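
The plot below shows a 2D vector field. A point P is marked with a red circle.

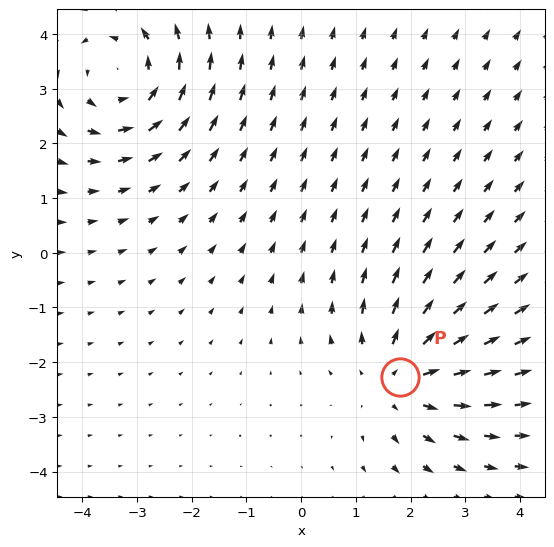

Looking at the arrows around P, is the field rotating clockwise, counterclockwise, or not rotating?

not rotating

Near P at (1.8, -2.3) the arrows show no circulation. The curl there is ≈0.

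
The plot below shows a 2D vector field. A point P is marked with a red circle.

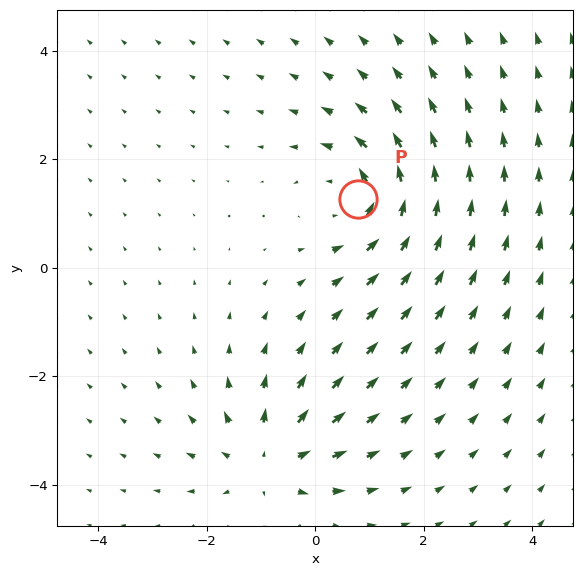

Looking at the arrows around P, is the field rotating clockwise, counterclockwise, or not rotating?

Near P at (0.8, 1.3) the arrows circulate counterclockwise. The curl (z-component) there is about +4; positive curl means counterclockwise rotation.

counterclockwise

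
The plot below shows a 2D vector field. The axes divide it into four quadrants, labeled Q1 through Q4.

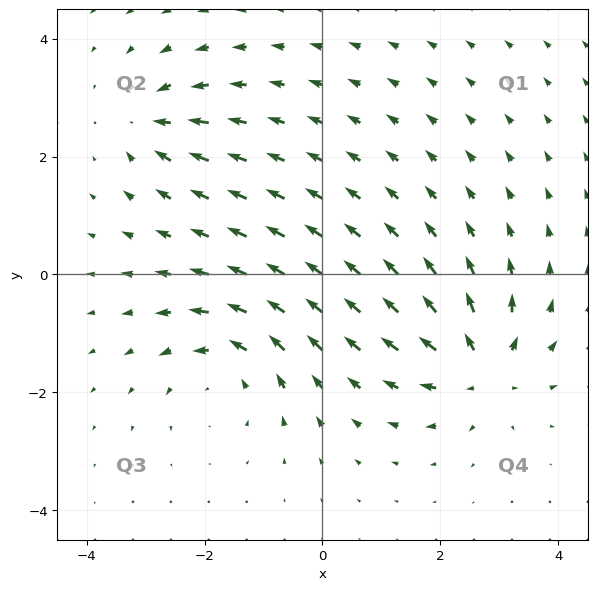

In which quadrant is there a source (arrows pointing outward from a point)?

The source sits at approximately (2.7, -1.6), which lies in quadrant Q4. The divergence there is about +5, positive as expected for a source.

Q4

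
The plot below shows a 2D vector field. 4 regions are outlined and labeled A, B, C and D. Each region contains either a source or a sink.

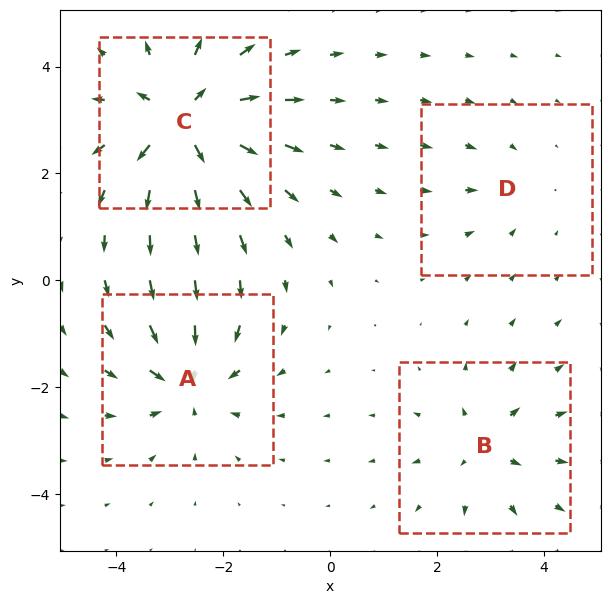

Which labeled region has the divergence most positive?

Divergence at each region's feature centre — A: about -5, B: about +4, C: about +7, D: about -2. Region C is most positive.

C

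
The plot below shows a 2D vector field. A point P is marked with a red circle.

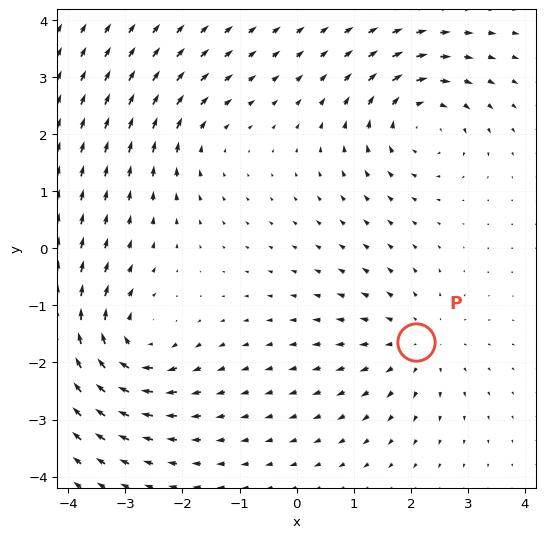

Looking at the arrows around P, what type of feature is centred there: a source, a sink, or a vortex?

source

At P (2.1, -1.6) the arrows spread outward. Divergence about +3, curl ≈0 — positive divergence with near-zero curl is a source.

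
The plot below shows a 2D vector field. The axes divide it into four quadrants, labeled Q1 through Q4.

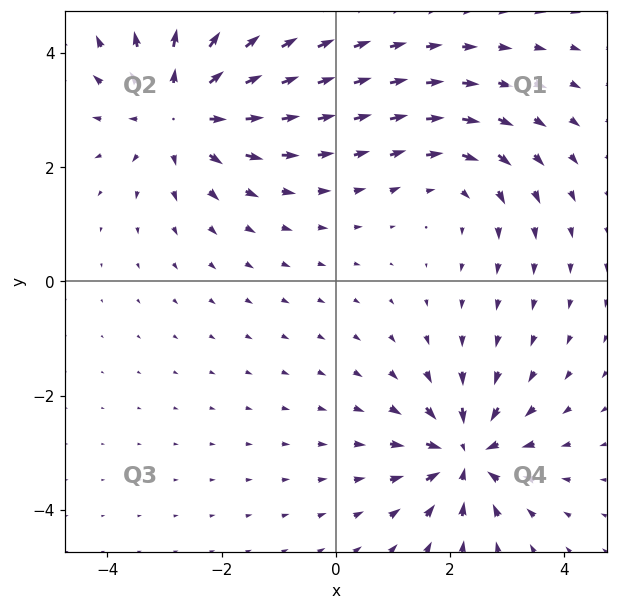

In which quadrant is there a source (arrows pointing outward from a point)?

Q2

The source sits at approximately (-2.7, 3.0), which lies in quadrant Q2. The divergence there is about +4, positive as expected for a source.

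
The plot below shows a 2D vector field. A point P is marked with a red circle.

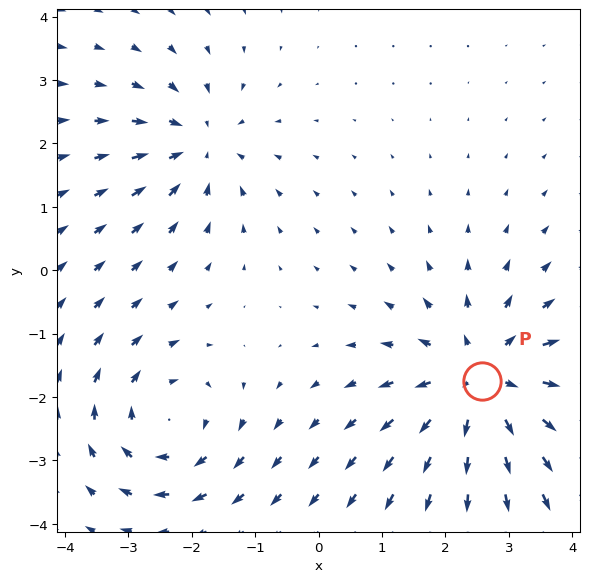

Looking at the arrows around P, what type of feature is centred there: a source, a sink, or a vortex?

At P (2.6, -1.7) the arrows spread outward. Divergence about +4, curl ≈0 — positive divergence with near-zero curl is a source.

source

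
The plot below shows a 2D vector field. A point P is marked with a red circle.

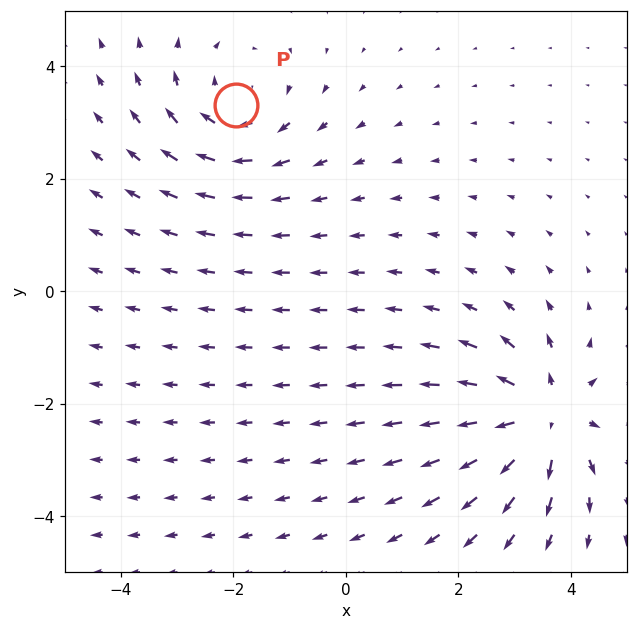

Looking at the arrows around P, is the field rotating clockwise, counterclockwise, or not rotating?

Near P at (-2.0, 3.3) the arrows circulate clockwise. The curl (z-component) there is about -2; negative curl means clockwise rotation.

clockwise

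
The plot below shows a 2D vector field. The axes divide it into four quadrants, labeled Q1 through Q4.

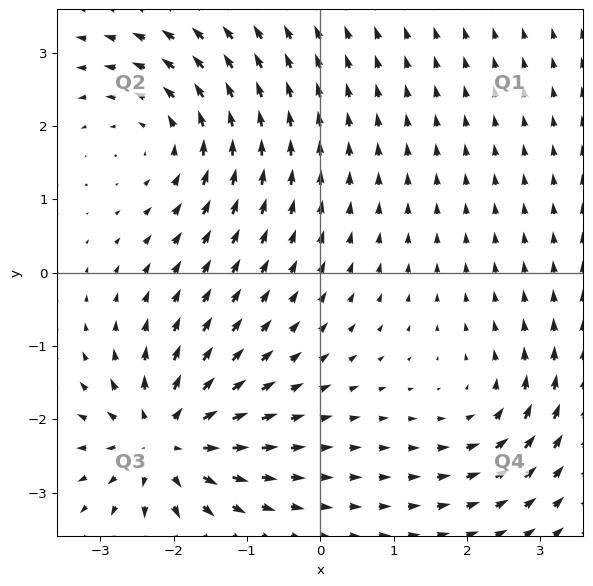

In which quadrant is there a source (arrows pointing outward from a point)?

Q3

The source sits at approximately (-2.1, -2.3), which lies in quadrant Q3. The divergence there is about +7, positive as expected for a source.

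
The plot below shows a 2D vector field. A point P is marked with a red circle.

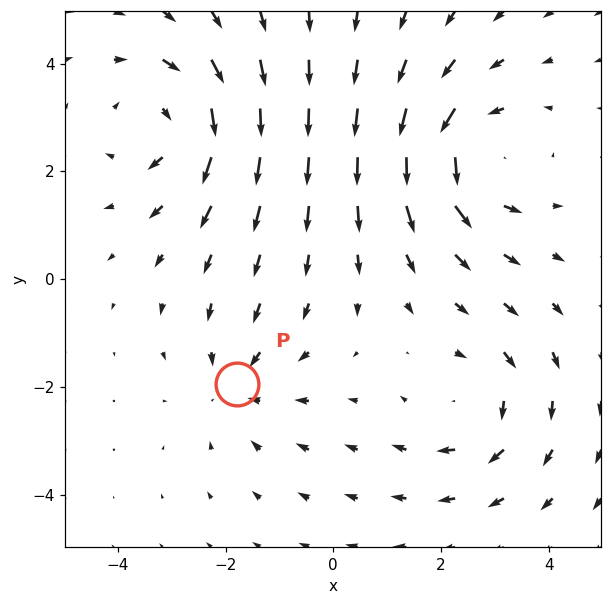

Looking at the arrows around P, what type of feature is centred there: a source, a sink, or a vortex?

sink

At P (-1.8, -2.0) the arrows converge inward. Divergence about -3, curl ≈0 — negative divergence with near-zero curl is a sink.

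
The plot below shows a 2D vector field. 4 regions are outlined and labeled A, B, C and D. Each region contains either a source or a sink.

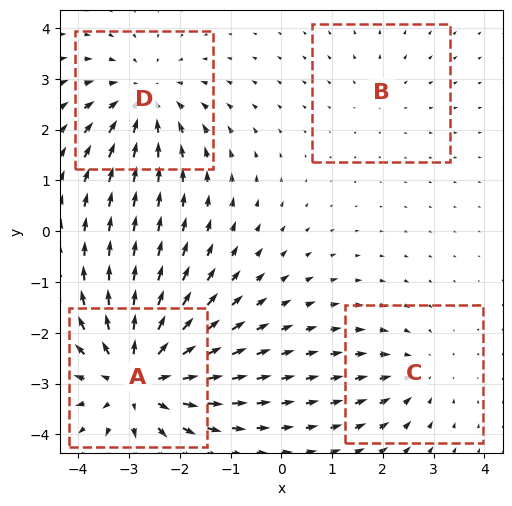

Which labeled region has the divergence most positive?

Divergence at each region's feature centre — A: about +6, B: about +2, C: about -3, D: about -4. Region A is most positive.

A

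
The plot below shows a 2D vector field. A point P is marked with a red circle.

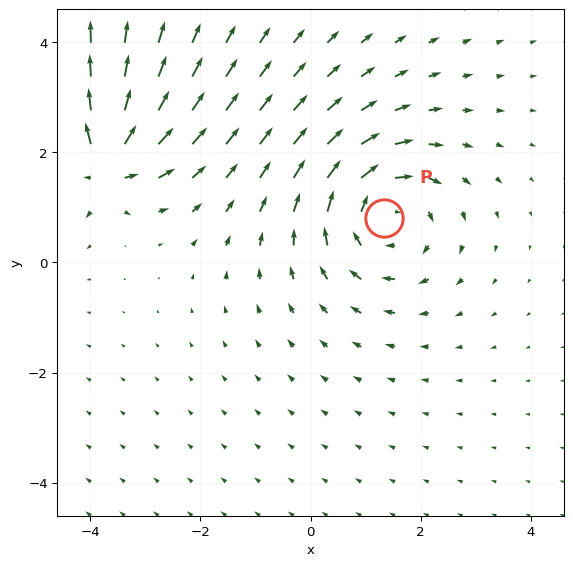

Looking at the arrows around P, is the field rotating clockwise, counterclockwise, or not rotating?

Near P at (1.3, 0.8) the arrows circulate clockwise. The curl (z-component) there is about -3; negative curl means clockwise rotation.

clockwise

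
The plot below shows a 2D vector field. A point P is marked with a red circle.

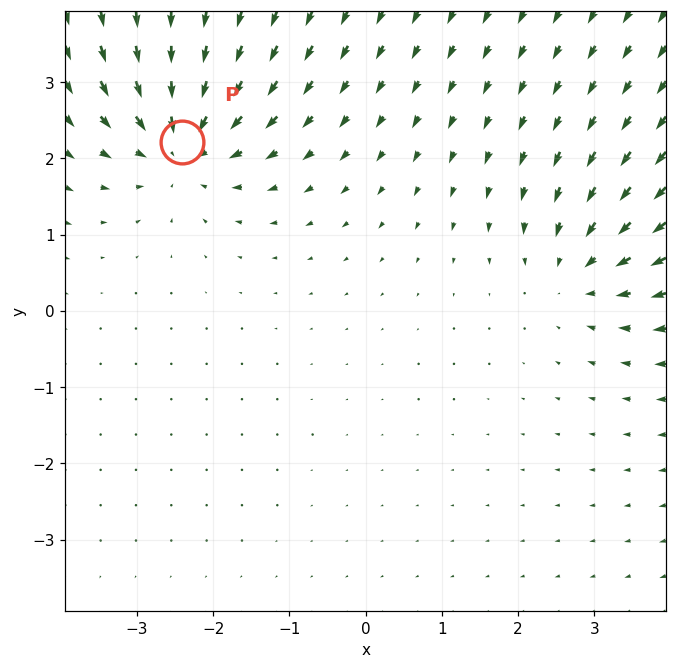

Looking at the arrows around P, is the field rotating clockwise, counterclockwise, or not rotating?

not rotating

Near P at (-2.4, 2.2) the arrows show no circulation. The curl there is ≈0.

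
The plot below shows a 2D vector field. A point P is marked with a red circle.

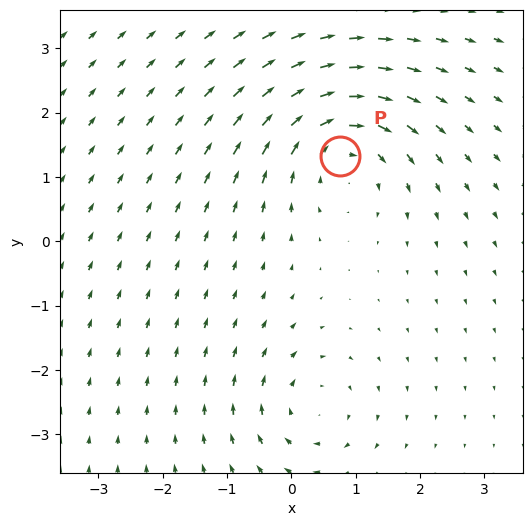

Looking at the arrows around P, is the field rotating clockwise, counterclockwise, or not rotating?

Near P at (0.8, 1.3) the arrows circulate clockwise. The curl (z-component) there is about -5; negative curl means clockwise rotation.

clockwise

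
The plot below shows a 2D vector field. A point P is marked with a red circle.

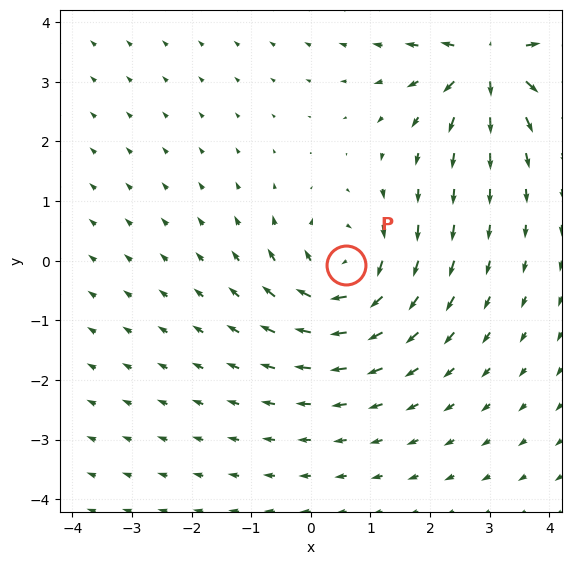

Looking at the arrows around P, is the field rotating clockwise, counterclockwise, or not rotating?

clockwise

Near P at (0.6, -0.1) the arrows circulate clockwise. The curl (z-component) there is about -4; negative curl means clockwise rotation.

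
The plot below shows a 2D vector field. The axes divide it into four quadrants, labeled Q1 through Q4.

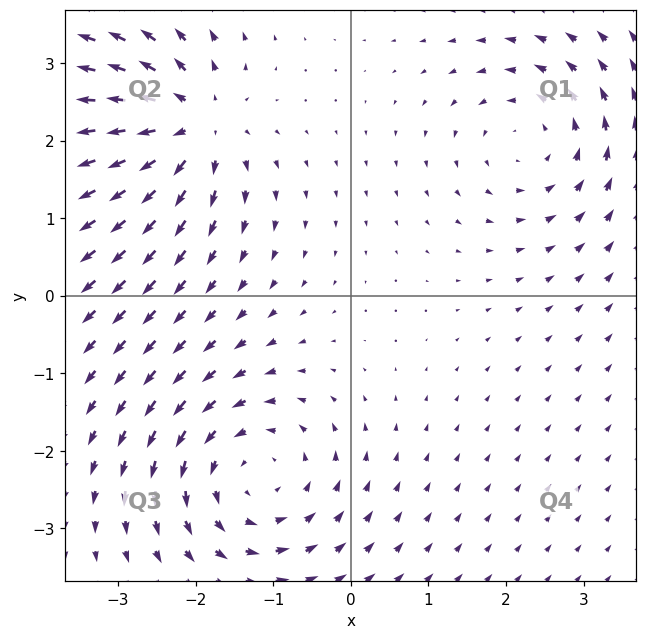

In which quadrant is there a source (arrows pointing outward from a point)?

Q2

The source sits at approximately (-2.0, 2.2), which lies in quadrant Q2. The divergence there is about +5, positive as expected for a source.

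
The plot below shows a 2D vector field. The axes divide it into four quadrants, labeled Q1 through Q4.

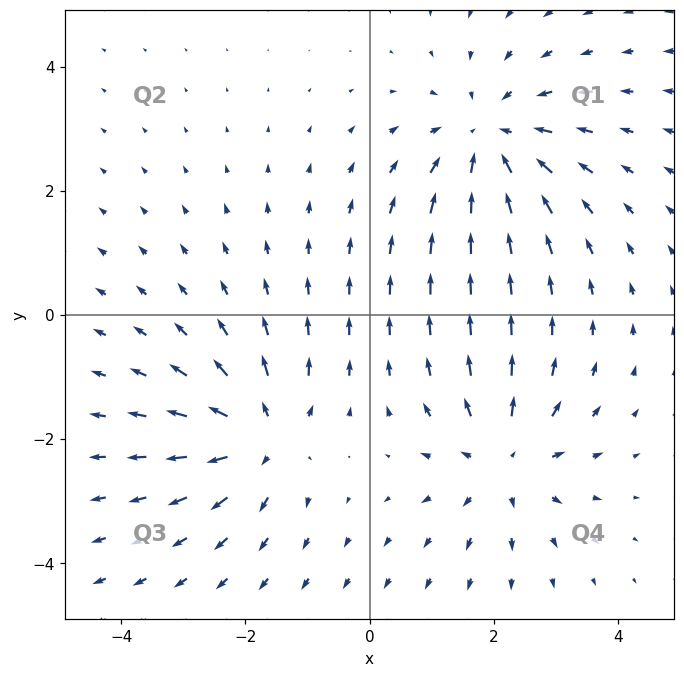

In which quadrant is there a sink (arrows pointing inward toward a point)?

The sink sits at approximately (1.9, 2.8), which lies in quadrant Q1. The divergence there is about -4, negative as expected for a sink.

Q1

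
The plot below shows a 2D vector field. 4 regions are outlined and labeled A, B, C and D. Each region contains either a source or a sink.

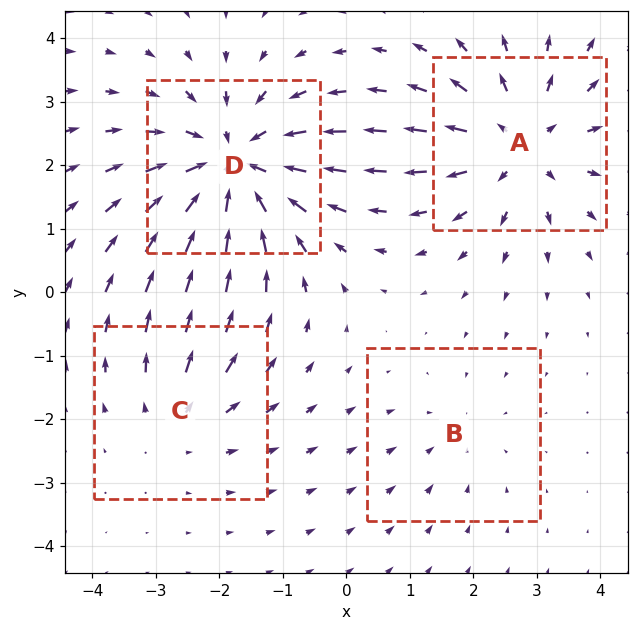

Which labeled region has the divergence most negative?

Divergence at each region's feature centre — A: about +4, B: about -2, C: about +3, D: about -6. Region D is most negative.

D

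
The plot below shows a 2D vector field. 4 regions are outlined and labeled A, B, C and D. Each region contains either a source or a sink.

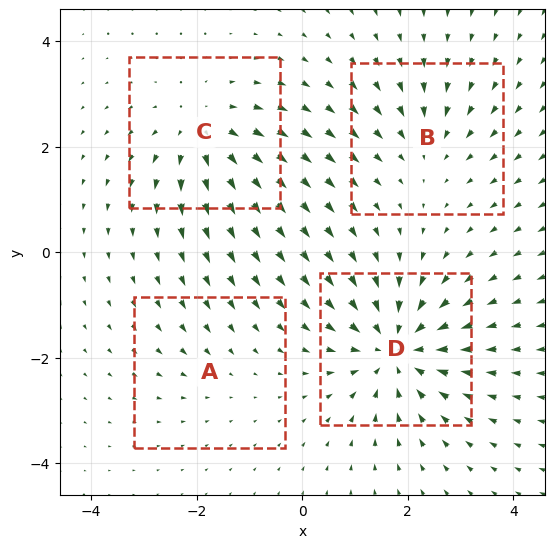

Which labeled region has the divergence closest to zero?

Divergence at each region's feature centre — A: about -2, B: about -3, C: about +5, D: about -7. Region A is closest to zero.

A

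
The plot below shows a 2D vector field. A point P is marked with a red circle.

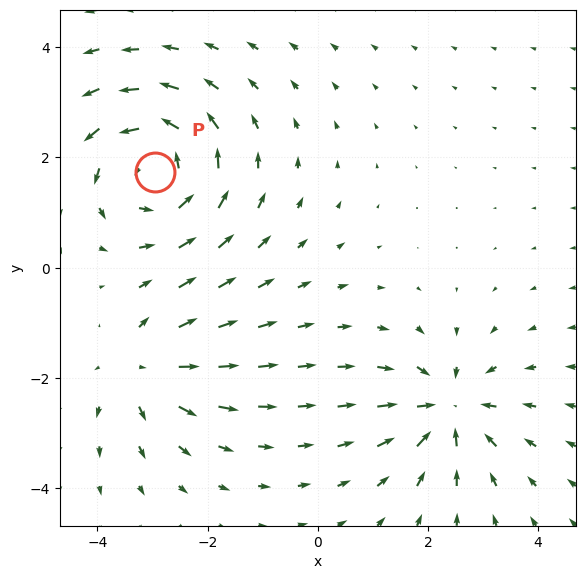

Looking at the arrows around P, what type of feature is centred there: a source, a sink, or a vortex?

At P (-2.9, 1.7) the arrows circulate counterclockwise. Divergence ≈0, curl about +5 — near-zero divergence with nonzero curl is a vortex.

vortex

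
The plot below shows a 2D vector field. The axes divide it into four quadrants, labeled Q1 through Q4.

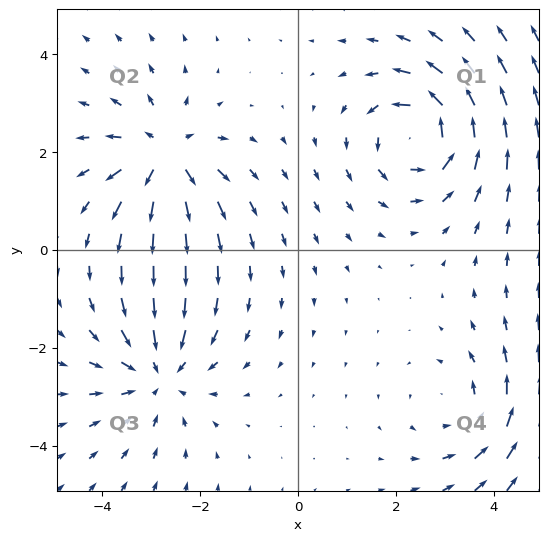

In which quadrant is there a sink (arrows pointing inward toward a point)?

Q3

The sink sits at approximately (-2.8, -2.5), which lies in quadrant Q3. The divergence there is about -3, negative as expected for a sink.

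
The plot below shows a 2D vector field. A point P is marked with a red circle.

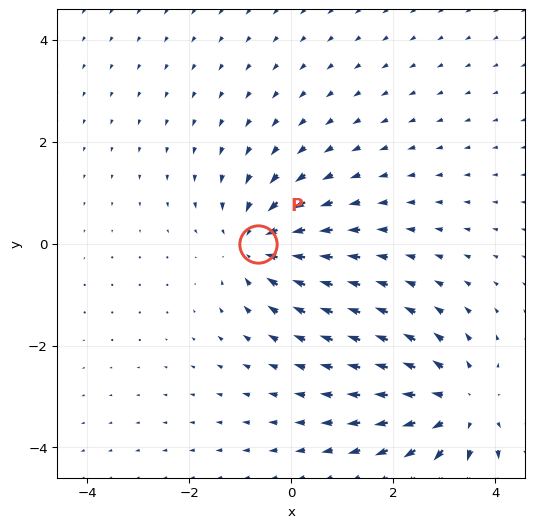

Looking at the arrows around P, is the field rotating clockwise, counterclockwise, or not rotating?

Near P at (-0.7, -0.0) the arrows show no circulation. The curl there is ≈0.

not rotating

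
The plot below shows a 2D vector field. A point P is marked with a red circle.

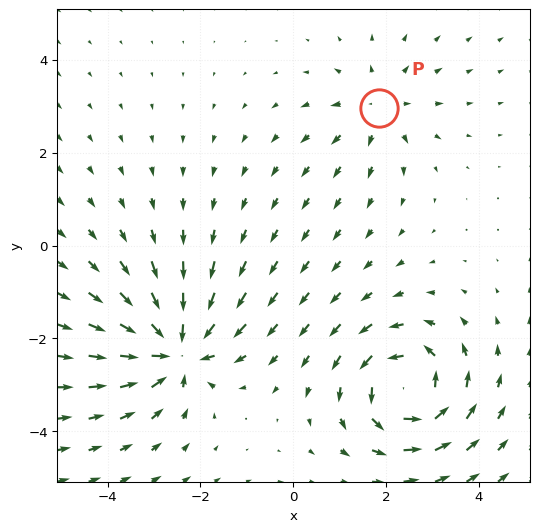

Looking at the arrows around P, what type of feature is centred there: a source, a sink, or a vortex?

source

At P (1.8, 3.0) the arrows spread outward. Divergence about +3, curl ≈0 — positive divergence with near-zero curl is a source.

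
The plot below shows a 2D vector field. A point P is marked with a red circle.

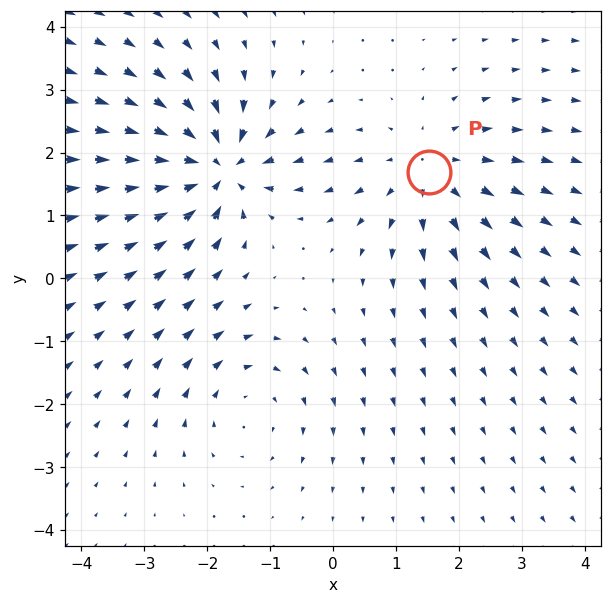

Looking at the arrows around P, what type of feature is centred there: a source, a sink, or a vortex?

At P (1.5, 1.7) the arrows spread outward. Divergence about +3, curl ≈0 — positive divergence with near-zero curl is a source.

source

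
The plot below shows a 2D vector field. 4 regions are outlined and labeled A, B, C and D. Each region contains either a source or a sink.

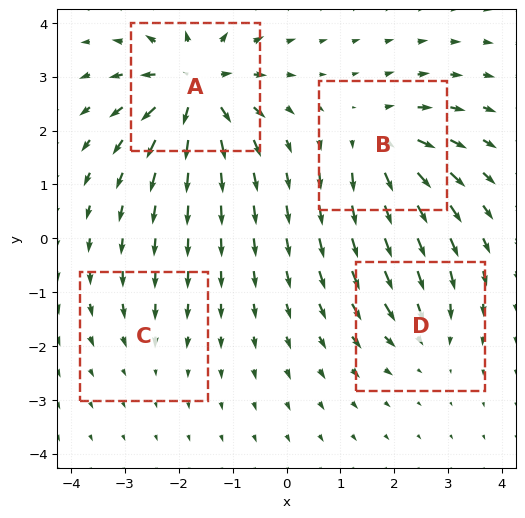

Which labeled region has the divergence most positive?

A

Divergence at each region's feature centre — A: about +9, B: about +6, C: about -2, D: about -4. Region A is most positive.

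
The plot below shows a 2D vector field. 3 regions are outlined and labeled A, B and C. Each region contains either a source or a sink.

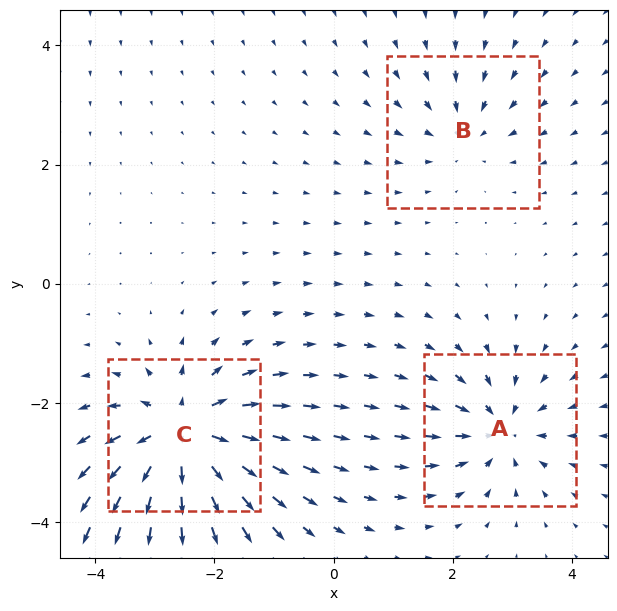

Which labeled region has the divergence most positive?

Divergence at each region's feature centre — A: about -4, B: about -3, C: about +6. Region C is most positive.

C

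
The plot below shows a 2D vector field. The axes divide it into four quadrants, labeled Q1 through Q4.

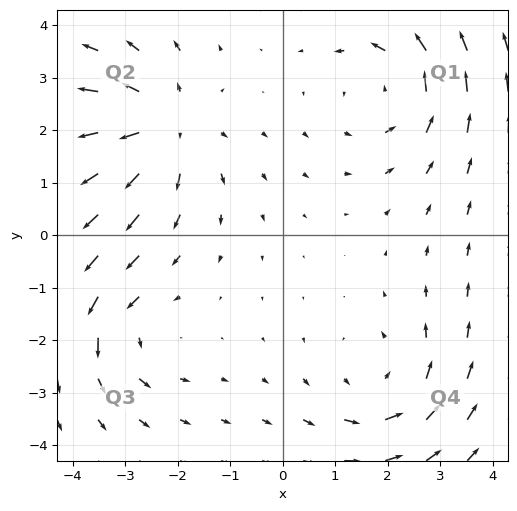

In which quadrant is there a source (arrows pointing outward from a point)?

The source sits at approximately (-2.3, 2.1), which lies in quadrant Q2. The divergence there is about +4, positive as expected for a source.

Q2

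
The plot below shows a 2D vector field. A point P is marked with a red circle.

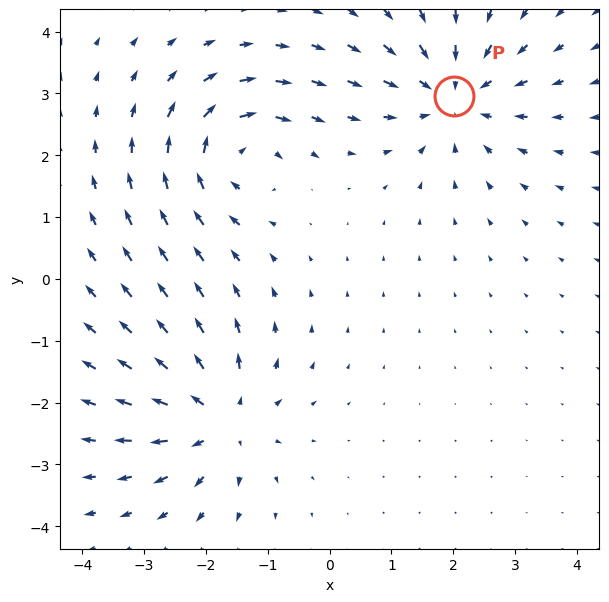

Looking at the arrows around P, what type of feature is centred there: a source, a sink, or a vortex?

At P (2.0, 3.0) the arrows converge inward. Divergence about -4, curl ≈0 — negative divergence with near-zero curl is a sink.

sink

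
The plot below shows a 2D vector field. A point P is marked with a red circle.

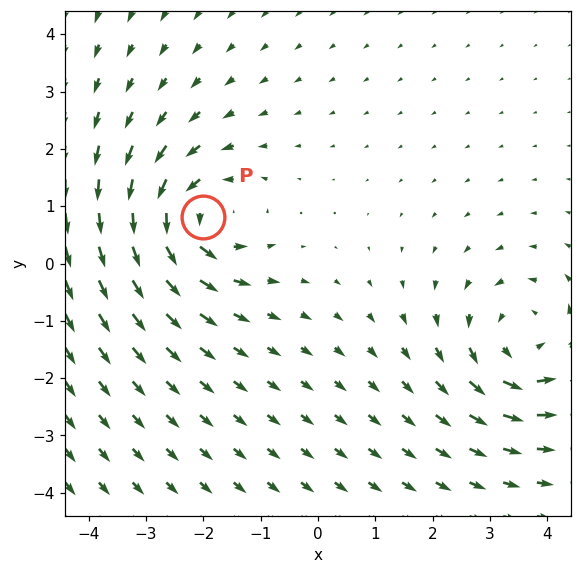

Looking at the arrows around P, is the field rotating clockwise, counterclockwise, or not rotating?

counterclockwise

Near P at (-2.0, 0.8) the arrows circulate counterclockwise. The curl (z-component) there is about +4; positive curl means counterclockwise rotation.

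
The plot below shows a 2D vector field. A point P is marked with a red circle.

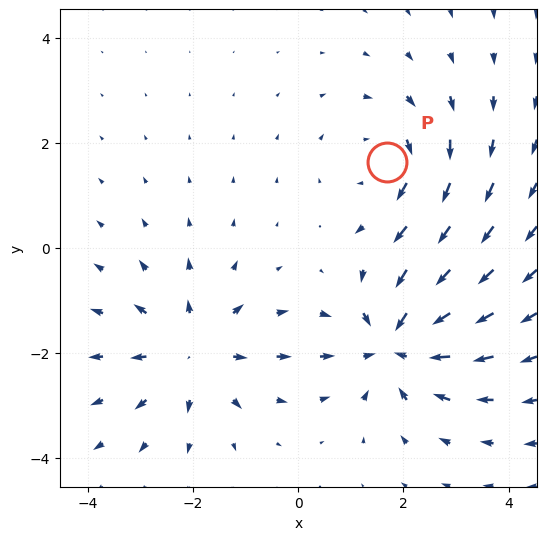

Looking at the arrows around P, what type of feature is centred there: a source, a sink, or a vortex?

vortex

At P (1.7, 1.6) the arrows circulate clockwise. Divergence ≈0, curl about -3 — near-zero divergence with nonzero curl is a vortex.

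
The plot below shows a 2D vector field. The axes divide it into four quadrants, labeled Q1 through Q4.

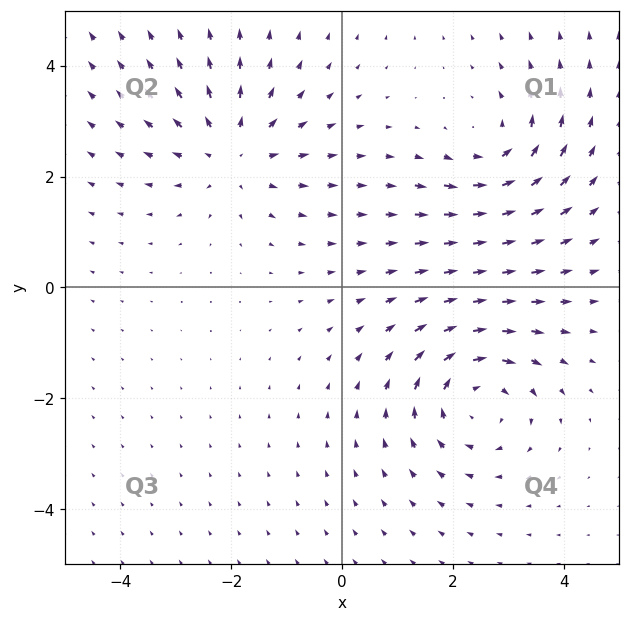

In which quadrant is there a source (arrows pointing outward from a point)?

The source sits at approximately (-2.0, 2.4), which lies in quadrant Q2. The divergence there is about +3, positive as expected for a source.

Q2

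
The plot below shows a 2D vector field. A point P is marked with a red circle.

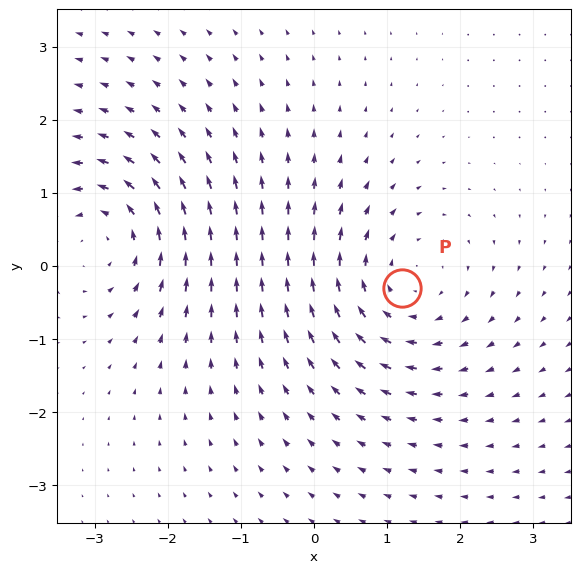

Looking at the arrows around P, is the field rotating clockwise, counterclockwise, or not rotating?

Near P at (1.2, -0.3) the arrows circulate clockwise. The curl (z-component) there is about -3; negative curl means clockwise rotation.

clockwise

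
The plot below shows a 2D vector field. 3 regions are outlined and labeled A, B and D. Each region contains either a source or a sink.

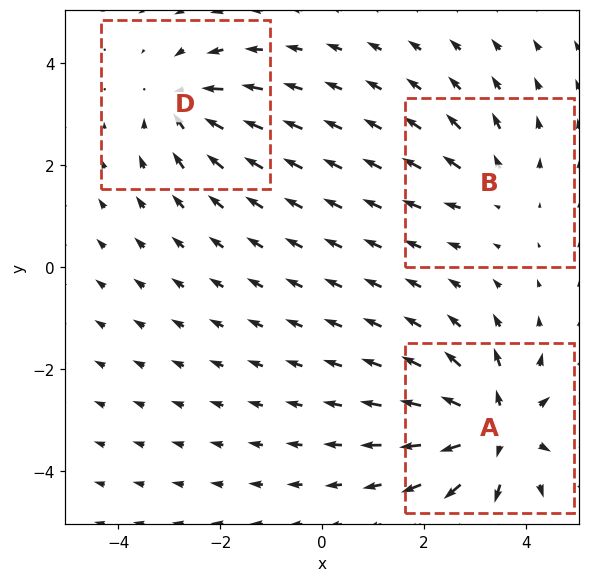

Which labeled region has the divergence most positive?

Divergence at each region's feature centre — A: about +6, B: about +3, D: about -4. Region A is most positive.

A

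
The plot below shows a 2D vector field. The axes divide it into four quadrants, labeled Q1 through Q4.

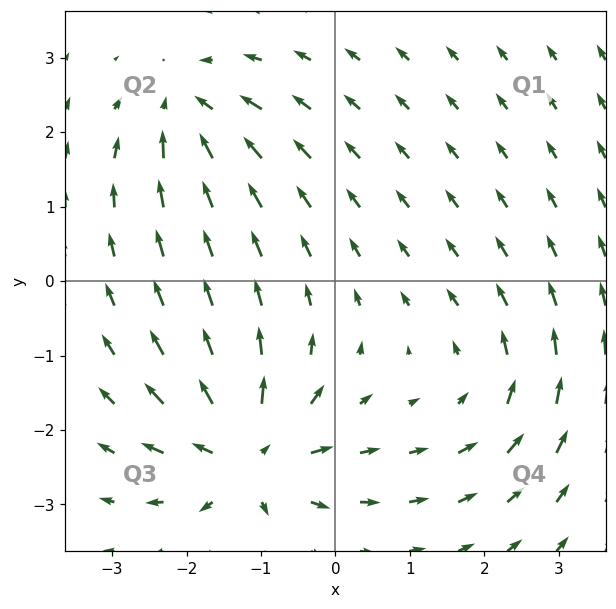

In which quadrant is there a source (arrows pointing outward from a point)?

The source sits at approximately (-1.2, -2.3), which lies in quadrant Q3. The divergence there is about +6, positive as expected for a source.

Q3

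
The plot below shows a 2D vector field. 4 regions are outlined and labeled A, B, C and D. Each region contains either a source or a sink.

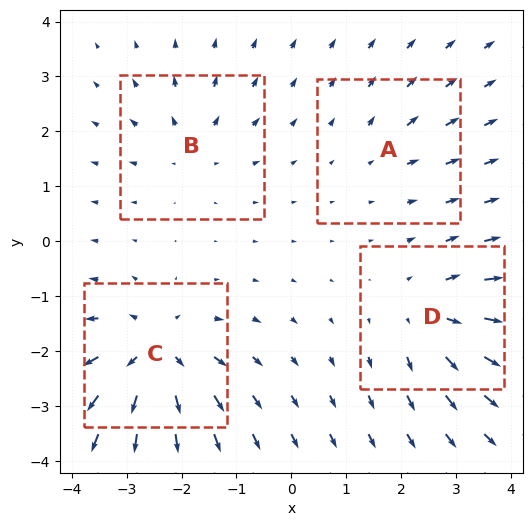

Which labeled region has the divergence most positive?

Divergence at each region's feature centre — A: about +2, B: about +4, C: about +7, D: about +5. Region C is most positive.

C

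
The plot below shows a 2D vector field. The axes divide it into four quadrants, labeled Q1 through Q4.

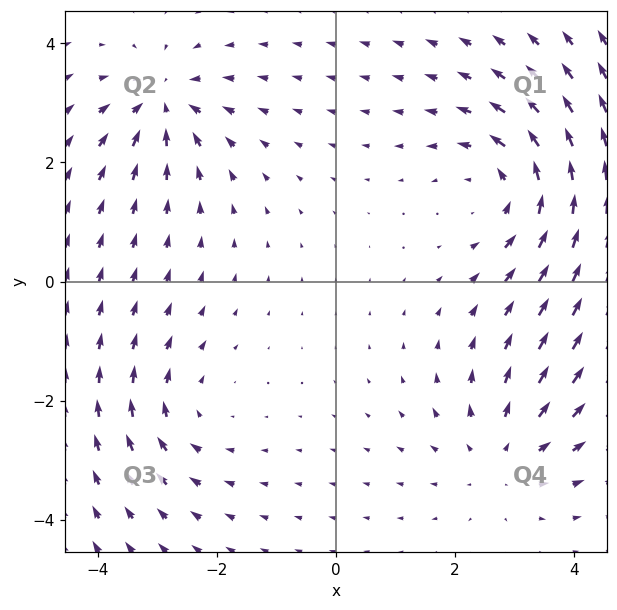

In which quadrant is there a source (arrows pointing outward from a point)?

Q4

The source sits at approximately (2.8, -2.9), which lies in quadrant Q4. The divergence there is about +3, positive as expected for a source.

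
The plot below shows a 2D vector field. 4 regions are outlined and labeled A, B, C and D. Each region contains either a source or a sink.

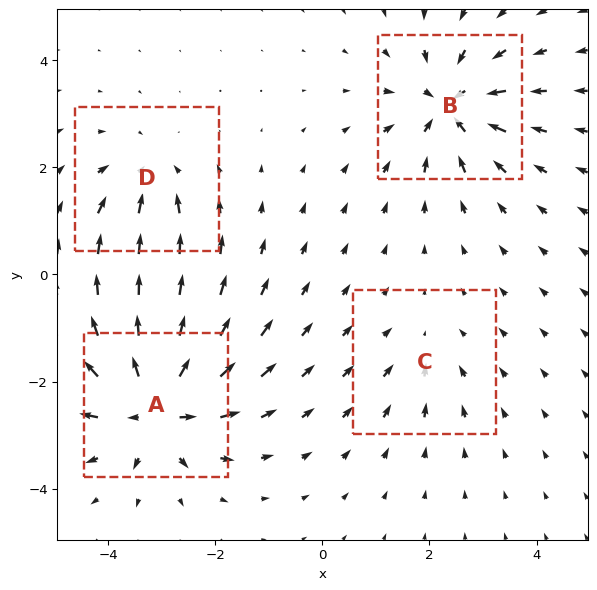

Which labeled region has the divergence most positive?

A

Divergence at each region's feature centre — A: about +8, B: about -6, C: about -3, D: about -4. Region A is most positive.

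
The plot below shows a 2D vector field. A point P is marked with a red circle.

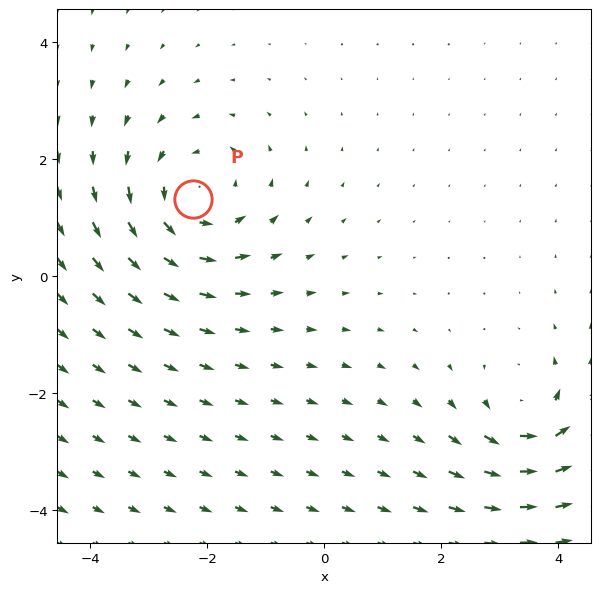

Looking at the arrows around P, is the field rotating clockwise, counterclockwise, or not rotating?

Near P at (-2.2, 1.3) the arrows circulate counterclockwise. The curl (z-component) there is about +4; positive curl means counterclockwise rotation.

counterclockwise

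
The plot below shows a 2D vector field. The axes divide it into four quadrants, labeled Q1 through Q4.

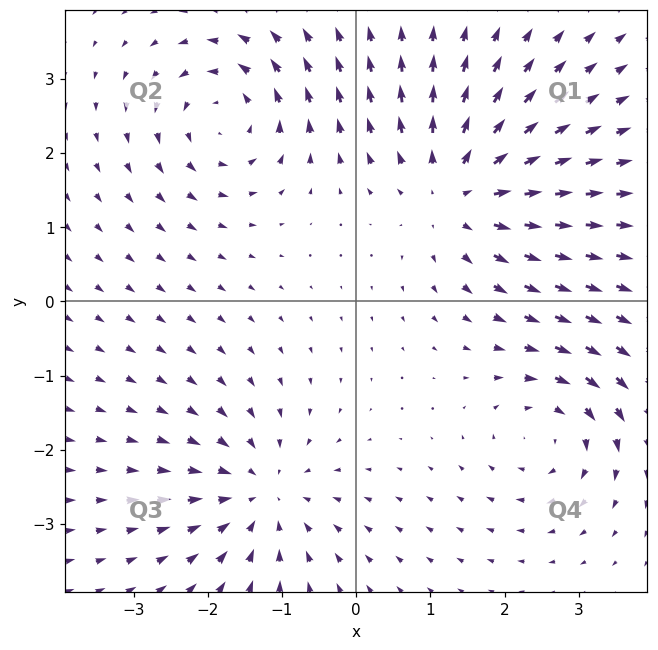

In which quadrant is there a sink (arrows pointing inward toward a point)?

The sink sits at approximately (-1.3, -2.6), which lies in quadrant Q3. The divergence there is about -4, negative as expected for a sink.

Q3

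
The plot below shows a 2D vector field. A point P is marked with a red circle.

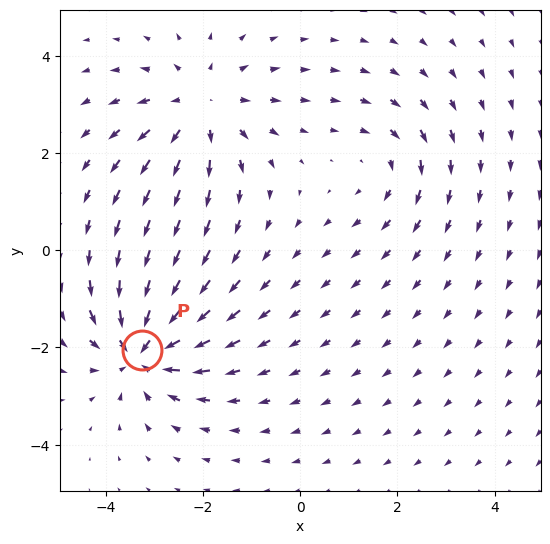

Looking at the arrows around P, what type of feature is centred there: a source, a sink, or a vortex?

At P (-3.2, -2.1) the arrows converge inward. Divergence about -6, curl ≈0 — negative divergence with near-zero curl is a sink.

sink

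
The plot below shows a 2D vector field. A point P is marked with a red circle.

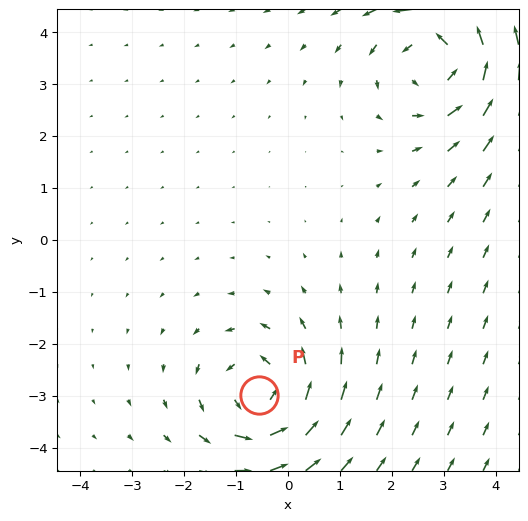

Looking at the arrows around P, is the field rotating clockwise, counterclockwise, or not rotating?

Near P at (-0.6, -3.0) the arrows circulate counterclockwise. The curl (z-component) there is about +4; positive curl means counterclockwise rotation.

counterclockwise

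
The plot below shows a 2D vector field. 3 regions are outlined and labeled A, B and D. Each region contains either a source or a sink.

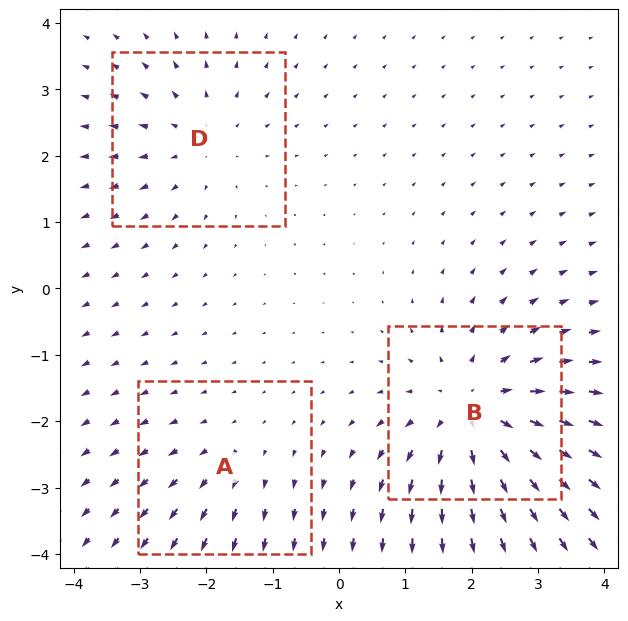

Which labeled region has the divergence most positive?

Divergence at each region's feature centre — A: about +2, B: about +5, D: about +3. Region B is most positive.

B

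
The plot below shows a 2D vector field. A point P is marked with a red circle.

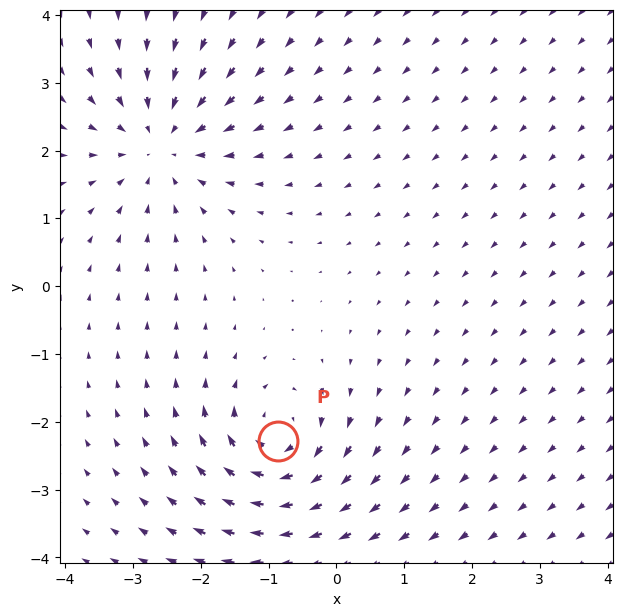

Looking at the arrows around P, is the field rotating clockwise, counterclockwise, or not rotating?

Near P at (-0.9, -2.3) the arrows circulate clockwise. The curl (z-component) there is about -4; negative curl means clockwise rotation.

clockwise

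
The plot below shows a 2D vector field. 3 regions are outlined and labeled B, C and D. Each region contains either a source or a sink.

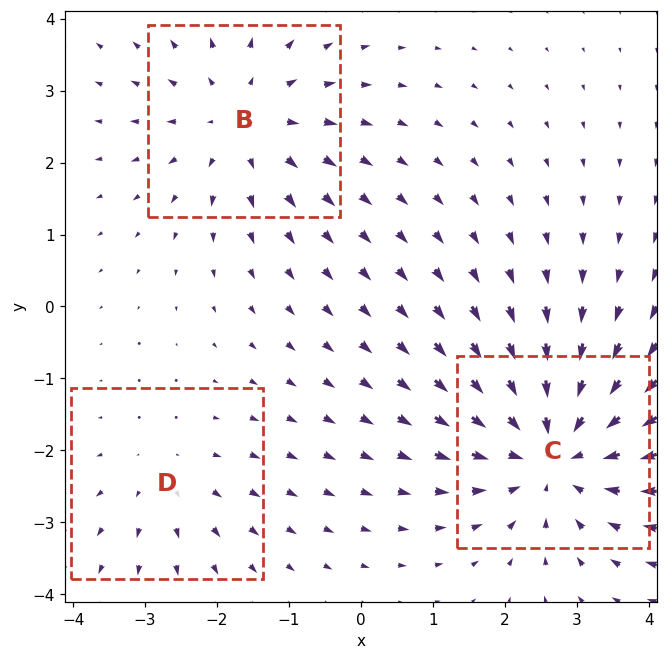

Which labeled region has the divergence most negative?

Divergence at each region's feature centre — B: about +3, C: about -4, D: about +2. Region C is most negative.

C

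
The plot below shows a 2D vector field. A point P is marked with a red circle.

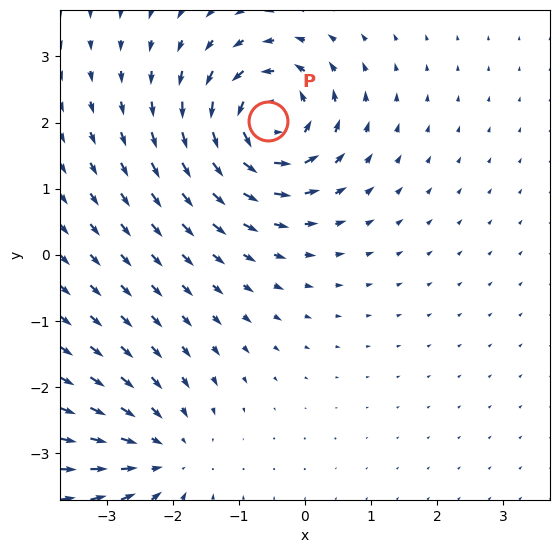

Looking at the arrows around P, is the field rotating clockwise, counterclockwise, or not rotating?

Near P at (-0.5, 2.0) the arrows circulate counterclockwise. The curl (z-component) there is about +6; positive curl means counterclockwise rotation.

counterclockwise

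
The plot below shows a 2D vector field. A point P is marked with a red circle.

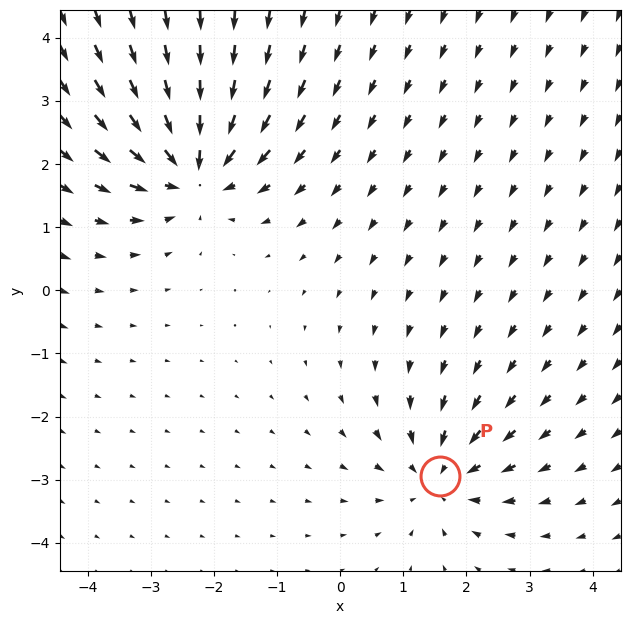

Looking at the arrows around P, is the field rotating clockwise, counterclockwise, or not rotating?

Near P at (1.6, -2.9) the arrows show no circulation. The curl there is ≈0.

not rotating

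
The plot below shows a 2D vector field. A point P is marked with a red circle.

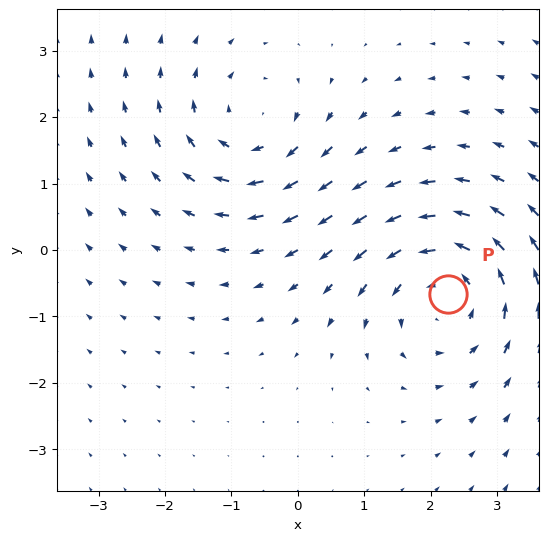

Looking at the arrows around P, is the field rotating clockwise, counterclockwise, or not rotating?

counterclockwise

Near P at (2.3, -0.7) the arrows circulate counterclockwise. The curl (z-component) there is about +4; positive curl means counterclockwise rotation.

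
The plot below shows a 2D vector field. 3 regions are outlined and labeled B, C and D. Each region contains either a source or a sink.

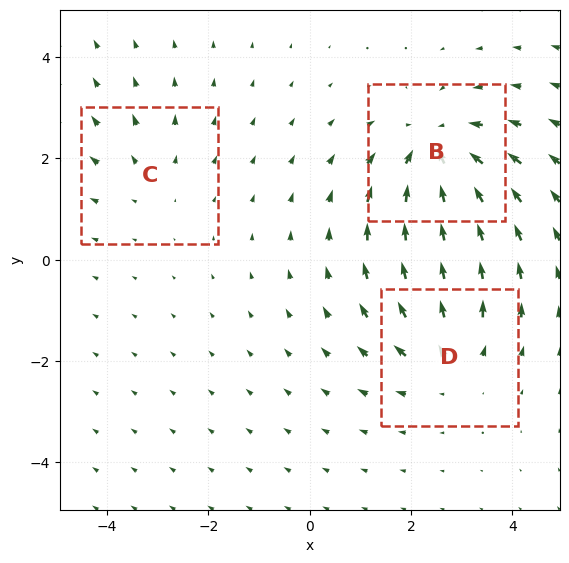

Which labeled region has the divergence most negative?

B

Divergence at each region's feature centre — B: about -4, C: about +2, D: about +3. Region B is most negative.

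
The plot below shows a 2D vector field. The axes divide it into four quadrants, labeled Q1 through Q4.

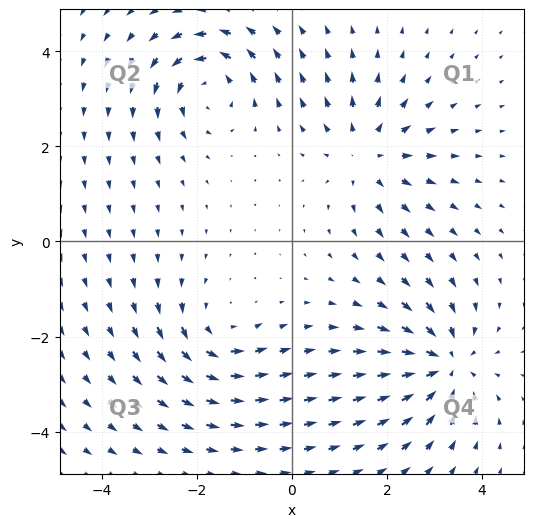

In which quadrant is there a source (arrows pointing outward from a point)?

The source sits at approximately (1.6, 1.8), which lies in quadrant Q1. The divergence there is about +4, positive as expected for a source.

Q1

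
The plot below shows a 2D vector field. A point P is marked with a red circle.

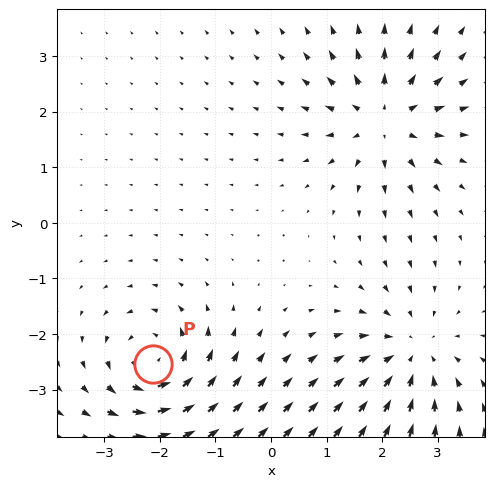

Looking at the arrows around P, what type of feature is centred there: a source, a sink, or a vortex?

At P (-2.1, -2.5) the arrows circulate counterclockwise. Divergence ≈0, curl about +6 — near-zero divergence with nonzero curl is a vortex.

vortex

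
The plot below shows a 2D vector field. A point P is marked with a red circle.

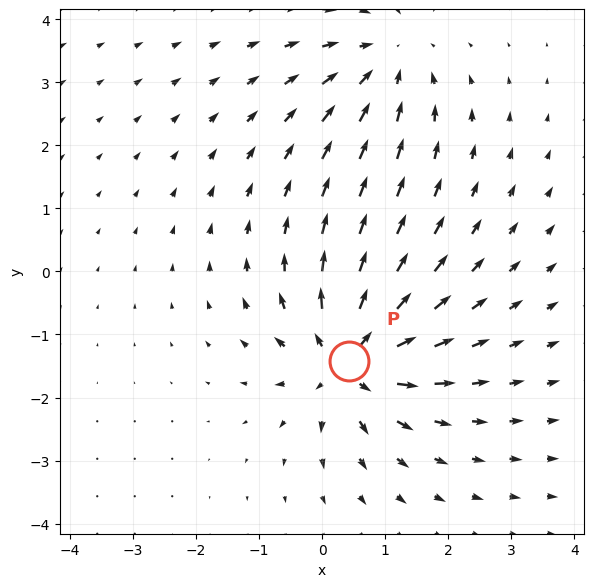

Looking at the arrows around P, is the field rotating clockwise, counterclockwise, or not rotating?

Near P at (0.4, -1.4) the arrows show no circulation. The curl there is ≈0.

not rotating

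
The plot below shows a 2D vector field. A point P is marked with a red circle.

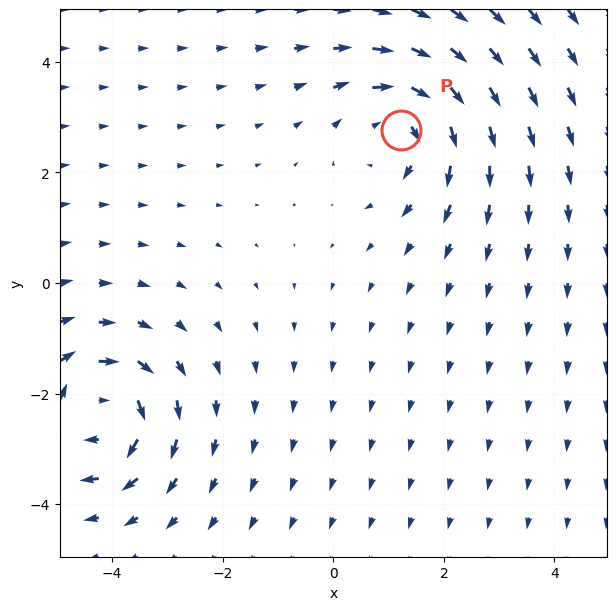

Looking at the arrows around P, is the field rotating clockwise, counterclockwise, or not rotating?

Near P at (1.2, 2.8) the arrows circulate clockwise. The curl (z-component) there is about -3; negative curl means clockwise rotation.

clockwise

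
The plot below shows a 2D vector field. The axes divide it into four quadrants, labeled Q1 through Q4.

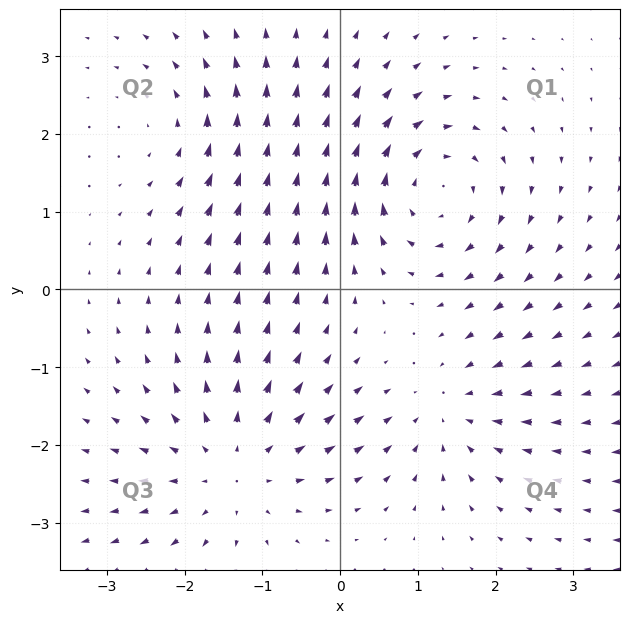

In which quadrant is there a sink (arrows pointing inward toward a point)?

The sink sits at approximately (1.4, -1.6), which lies in quadrant Q4. The divergence there is about -4, negative as expected for a sink.

Q4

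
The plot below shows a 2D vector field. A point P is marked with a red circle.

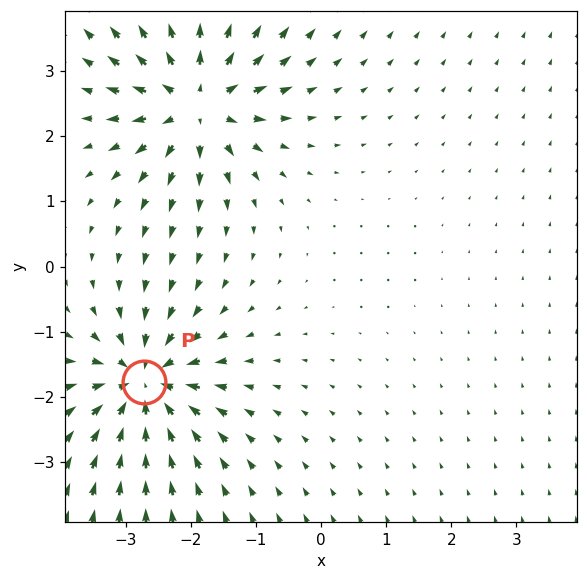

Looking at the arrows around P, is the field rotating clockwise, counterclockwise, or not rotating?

not rotating

Near P at (-2.7, -1.8) the arrows show no circulation. The curl there is ≈0.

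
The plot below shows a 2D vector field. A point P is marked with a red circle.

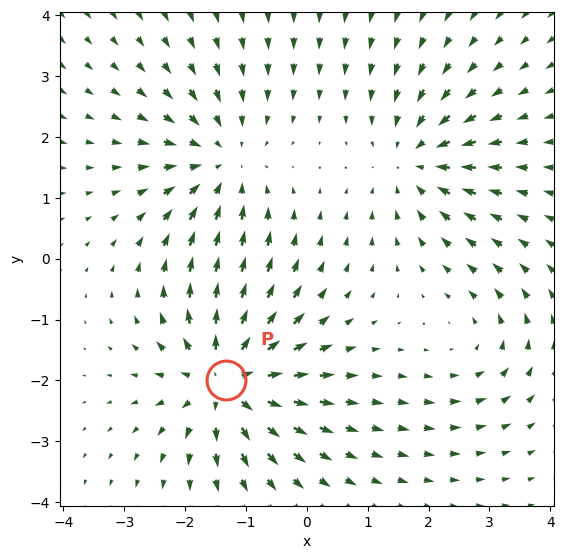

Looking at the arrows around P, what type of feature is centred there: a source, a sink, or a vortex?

At P (-1.3, -2.0) the arrows spread outward. Divergence about +6, curl ≈0 — positive divergence with near-zero curl is a source.

source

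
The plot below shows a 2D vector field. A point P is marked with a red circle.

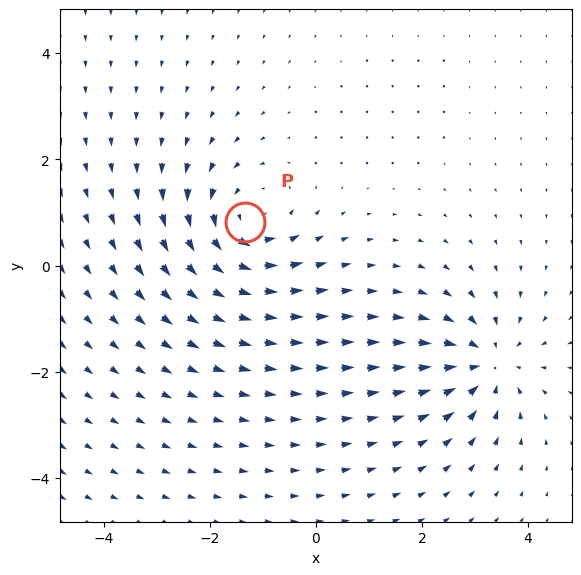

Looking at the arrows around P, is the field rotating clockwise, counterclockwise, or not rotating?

Near P at (-1.3, 0.8) the arrows circulate counterclockwise. The curl (z-component) there is about +5; positive curl means counterclockwise rotation.

counterclockwise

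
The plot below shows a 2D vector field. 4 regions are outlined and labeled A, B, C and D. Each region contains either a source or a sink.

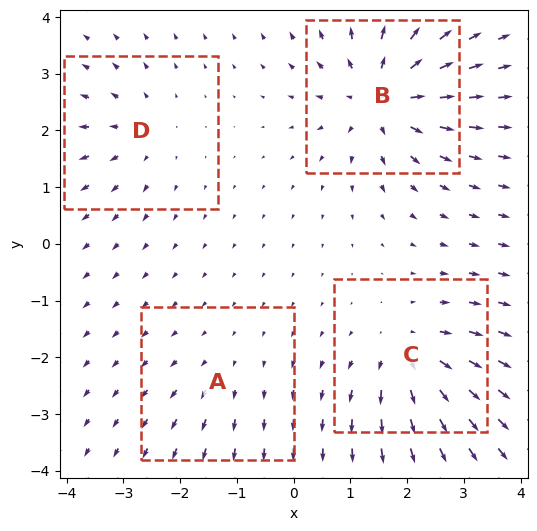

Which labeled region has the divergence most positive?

B

Divergence at each region's feature centre — A: about +2, B: about +8, C: about +6, D: about +4. Region B is most positive.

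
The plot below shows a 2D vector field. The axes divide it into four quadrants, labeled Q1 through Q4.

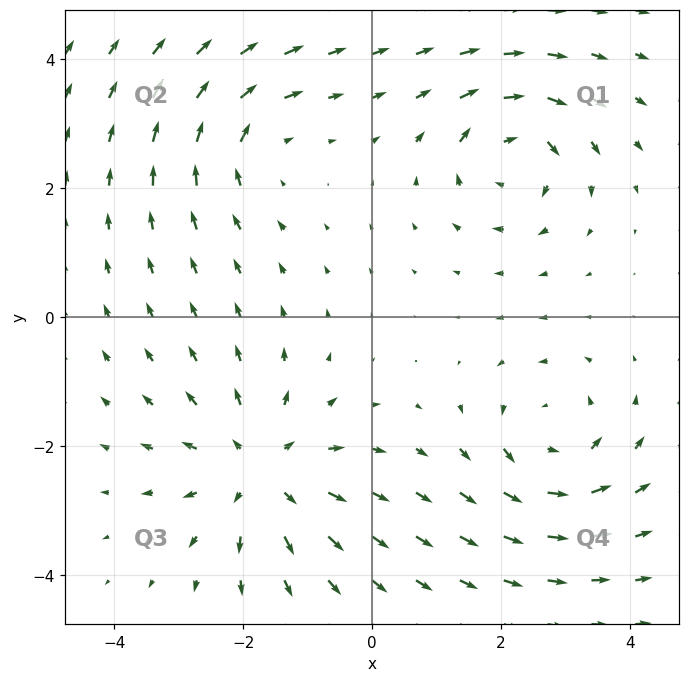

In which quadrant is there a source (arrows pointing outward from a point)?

Q3

The source sits at approximately (-1.7, -2.4), which lies in quadrant Q3. The divergence there is about +5, positive as expected for a source.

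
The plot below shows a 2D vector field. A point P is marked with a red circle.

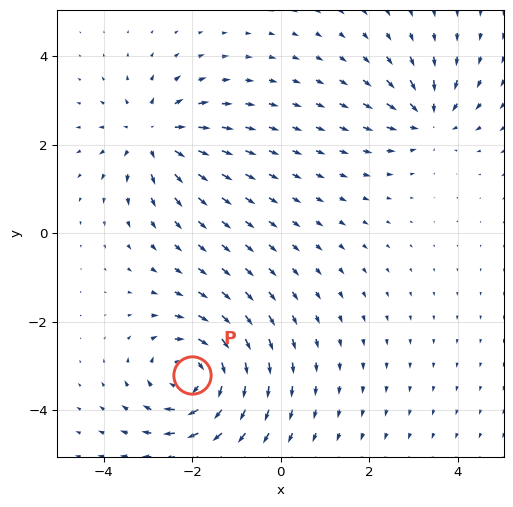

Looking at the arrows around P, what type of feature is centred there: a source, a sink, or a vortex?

At P (-2.0, -3.2) the arrows circulate clockwise. Divergence ≈0, curl about -5 — near-zero divergence with nonzero curl is a vortex.

vortex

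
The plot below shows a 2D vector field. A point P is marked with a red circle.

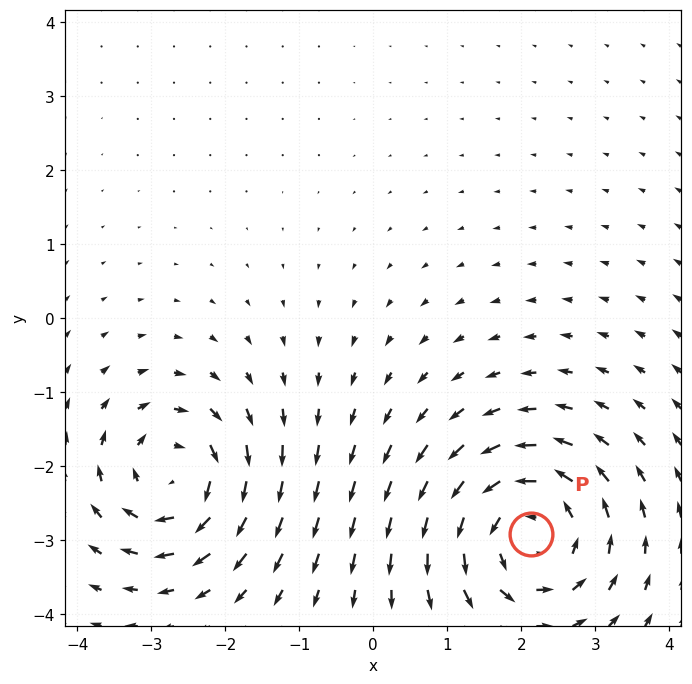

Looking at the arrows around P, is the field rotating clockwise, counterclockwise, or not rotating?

Near P at (2.1, -2.9) the arrows circulate counterclockwise. The curl (z-component) there is about +5; positive curl means counterclockwise rotation.

counterclockwise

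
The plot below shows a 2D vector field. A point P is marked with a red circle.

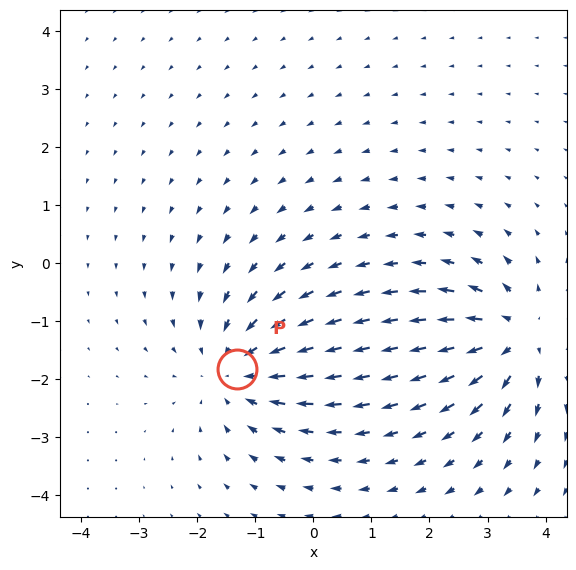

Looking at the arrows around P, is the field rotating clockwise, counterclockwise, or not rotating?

Near P at (-1.3, -1.8) the arrows show no circulation. The curl there is ≈0.

not rotating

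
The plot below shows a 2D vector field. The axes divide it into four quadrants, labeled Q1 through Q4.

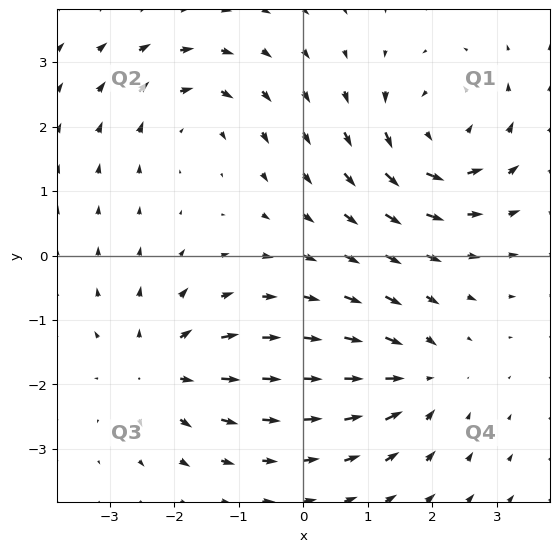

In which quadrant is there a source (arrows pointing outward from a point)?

The source sits at approximately (-2.2, -1.7), which lies in quadrant Q3. The divergence there is about +5, positive as expected for a source.

Q3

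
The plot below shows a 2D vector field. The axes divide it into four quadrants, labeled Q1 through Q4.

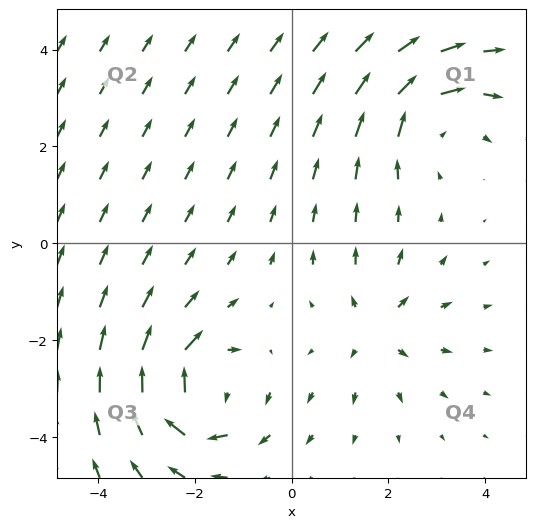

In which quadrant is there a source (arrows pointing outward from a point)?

The source sits at approximately (1.7, -1.8), which lies in quadrant Q4. The divergence there is about +3, positive as expected for a source.

Q4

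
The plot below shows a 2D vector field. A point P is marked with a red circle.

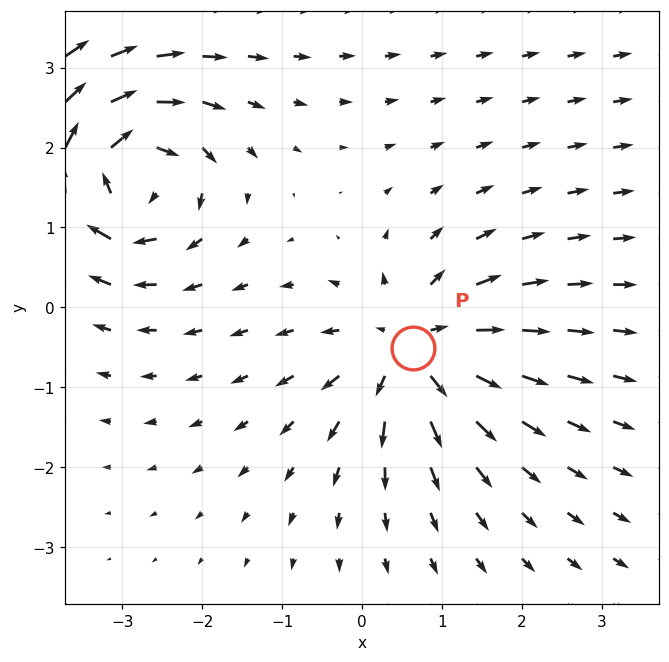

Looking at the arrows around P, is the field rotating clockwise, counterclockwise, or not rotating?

not rotating

Near P at (0.6, -0.5) the arrows show no circulation. The curl there is ≈0.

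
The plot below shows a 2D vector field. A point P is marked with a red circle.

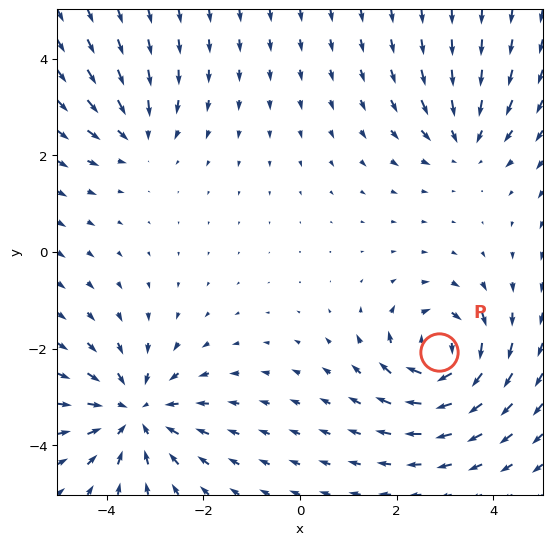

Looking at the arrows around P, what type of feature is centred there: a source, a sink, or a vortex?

vortex

At P (2.9, -2.1) the arrows circulate clockwise. Divergence ≈0, curl about -6 — near-zero divergence with nonzero curl is a vortex.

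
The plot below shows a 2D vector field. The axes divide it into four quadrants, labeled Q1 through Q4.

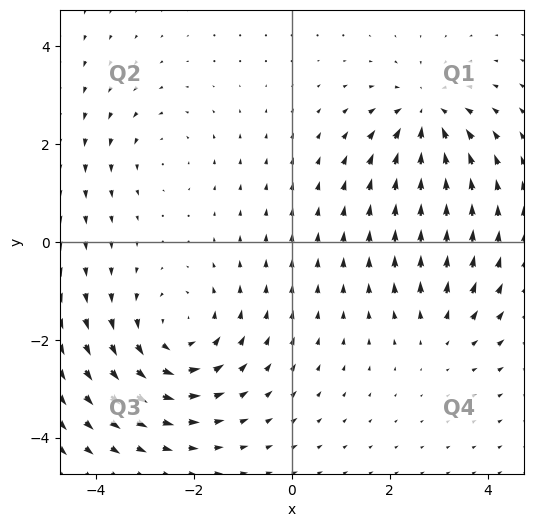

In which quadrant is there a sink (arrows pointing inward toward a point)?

Q1

The sink sits at approximately (2.7, 2.6), which lies in quadrant Q1. The divergence there is about -5, negative as expected for a sink.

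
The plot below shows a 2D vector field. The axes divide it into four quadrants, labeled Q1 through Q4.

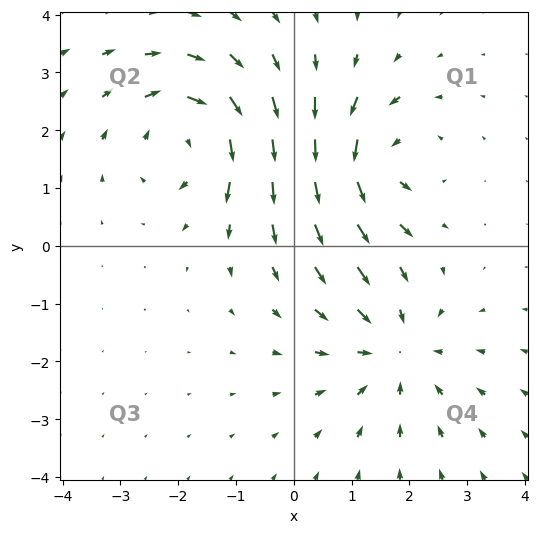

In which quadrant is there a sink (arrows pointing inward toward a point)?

Q4

The sink sits at approximately (1.8, -1.8), which lies in quadrant Q4. The divergence there is about -3, negative as expected for a sink.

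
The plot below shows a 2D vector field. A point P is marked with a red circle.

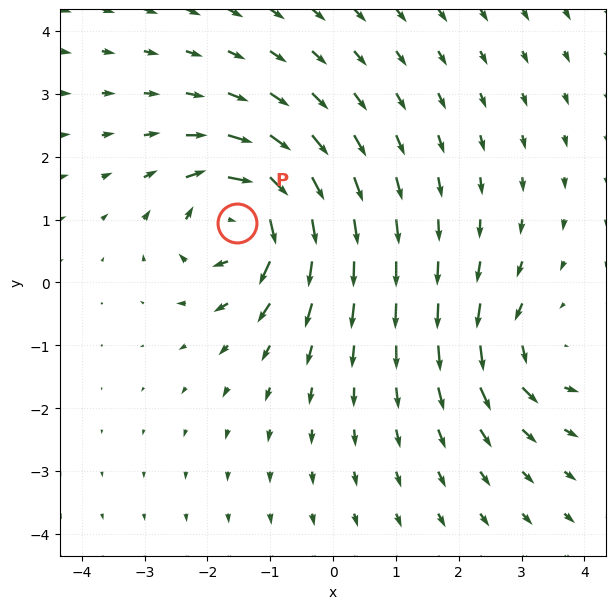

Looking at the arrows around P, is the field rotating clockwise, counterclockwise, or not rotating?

clockwise

Near P at (-1.5, 0.9) the arrows circulate clockwise. The curl (z-component) there is about -7; negative curl means clockwise rotation.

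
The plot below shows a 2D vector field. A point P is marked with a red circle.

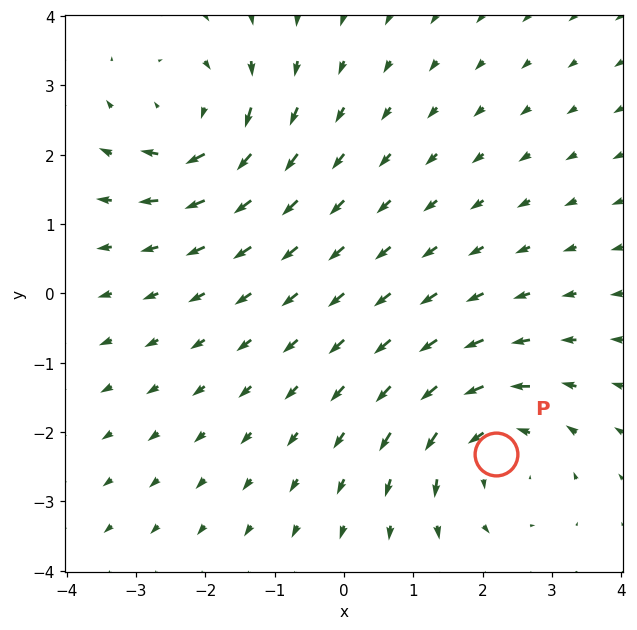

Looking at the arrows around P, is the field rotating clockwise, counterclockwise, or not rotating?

counterclockwise

Near P at (2.2, -2.3) the arrows circulate counterclockwise. The curl (z-component) there is about +4; positive curl means counterclockwise rotation.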